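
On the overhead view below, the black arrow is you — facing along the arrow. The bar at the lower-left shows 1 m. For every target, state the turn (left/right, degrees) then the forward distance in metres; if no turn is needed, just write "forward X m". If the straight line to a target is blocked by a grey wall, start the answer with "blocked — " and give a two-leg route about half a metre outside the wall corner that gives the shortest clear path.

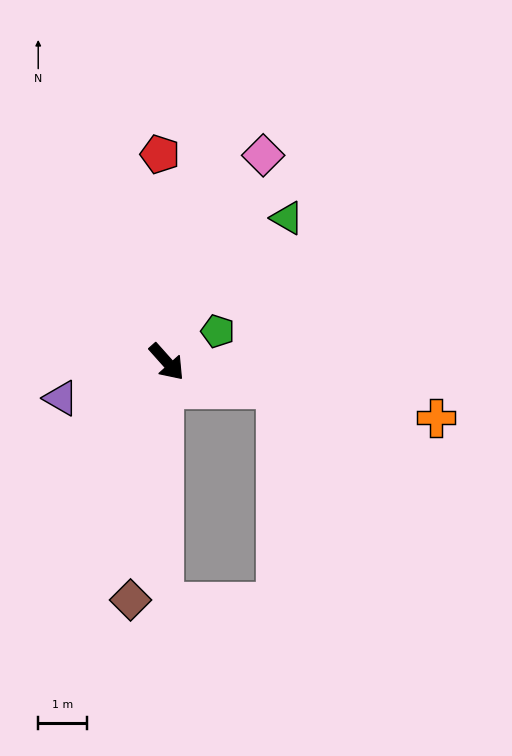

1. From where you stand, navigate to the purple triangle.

turn right 113°, forward 2.3 m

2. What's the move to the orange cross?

turn left 37°, forward 5.6 m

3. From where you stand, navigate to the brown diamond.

turn right 50°, forward 4.9 m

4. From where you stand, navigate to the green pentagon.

turn left 79°, forward 1.2 m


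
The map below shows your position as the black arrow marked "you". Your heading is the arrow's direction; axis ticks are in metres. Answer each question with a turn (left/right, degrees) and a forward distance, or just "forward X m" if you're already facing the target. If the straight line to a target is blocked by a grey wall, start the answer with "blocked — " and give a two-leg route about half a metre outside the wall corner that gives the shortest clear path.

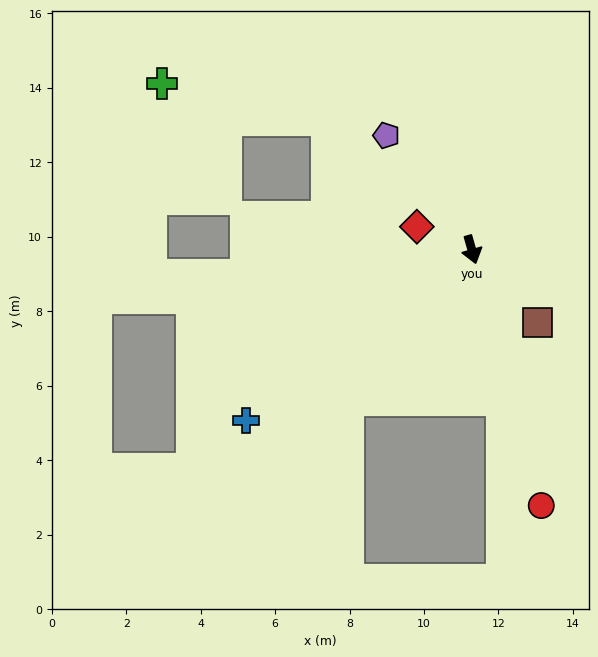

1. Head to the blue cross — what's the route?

turn right 69°, forward 7.6 m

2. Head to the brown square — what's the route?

turn left 26°, forward 2.6 m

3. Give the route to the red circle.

forward 7.1 m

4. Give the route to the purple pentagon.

turn right 159°, forward 3.8 m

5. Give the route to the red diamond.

turn right 129°, forward 1.6 m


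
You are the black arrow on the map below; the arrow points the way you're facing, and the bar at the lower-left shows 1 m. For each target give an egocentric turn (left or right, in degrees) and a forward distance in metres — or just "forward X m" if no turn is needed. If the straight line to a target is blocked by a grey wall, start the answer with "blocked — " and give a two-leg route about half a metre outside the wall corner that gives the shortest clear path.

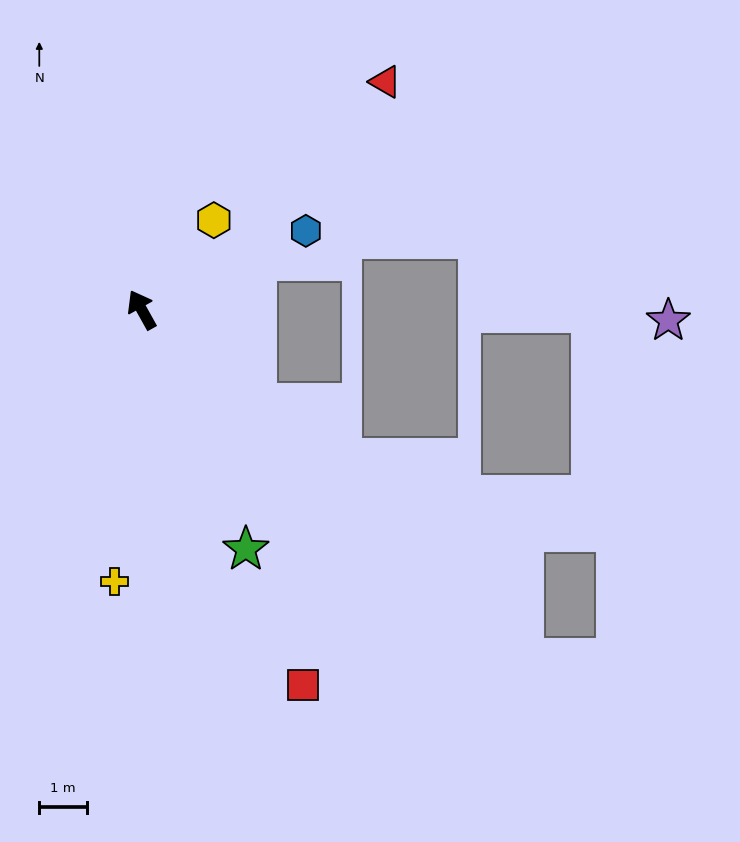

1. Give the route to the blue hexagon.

turn right 93°, forward 3.8 m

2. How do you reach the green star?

turn left 174°, forward 5.5 m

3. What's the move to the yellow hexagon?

turn right 68°, forward 2.4 m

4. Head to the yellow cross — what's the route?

turn left 145°, forward 5.7 m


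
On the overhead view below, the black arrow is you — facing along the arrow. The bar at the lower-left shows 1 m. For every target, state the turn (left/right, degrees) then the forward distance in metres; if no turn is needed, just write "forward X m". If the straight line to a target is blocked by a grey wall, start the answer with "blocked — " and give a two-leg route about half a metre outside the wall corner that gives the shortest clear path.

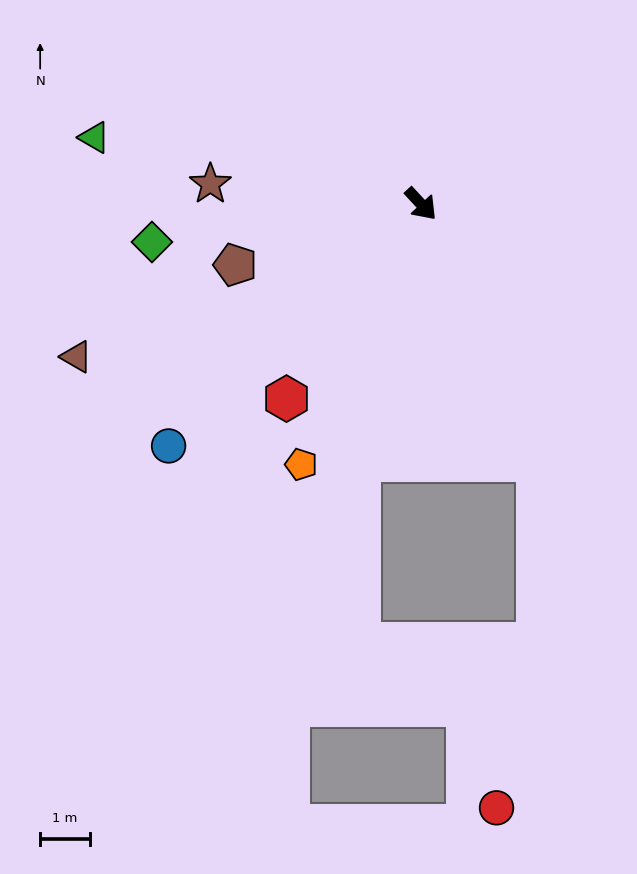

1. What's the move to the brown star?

turn right 138°, forward 4.3 m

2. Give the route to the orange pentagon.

turn right 67°, forward 5.8 m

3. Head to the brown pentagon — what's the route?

turn right 115°, forward 4.0 m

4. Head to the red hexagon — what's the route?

turn right 77°, forward 4.8 m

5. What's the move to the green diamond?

turn right 125°, forward 5.5 m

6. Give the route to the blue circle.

turn right 89°, forward 7.1 m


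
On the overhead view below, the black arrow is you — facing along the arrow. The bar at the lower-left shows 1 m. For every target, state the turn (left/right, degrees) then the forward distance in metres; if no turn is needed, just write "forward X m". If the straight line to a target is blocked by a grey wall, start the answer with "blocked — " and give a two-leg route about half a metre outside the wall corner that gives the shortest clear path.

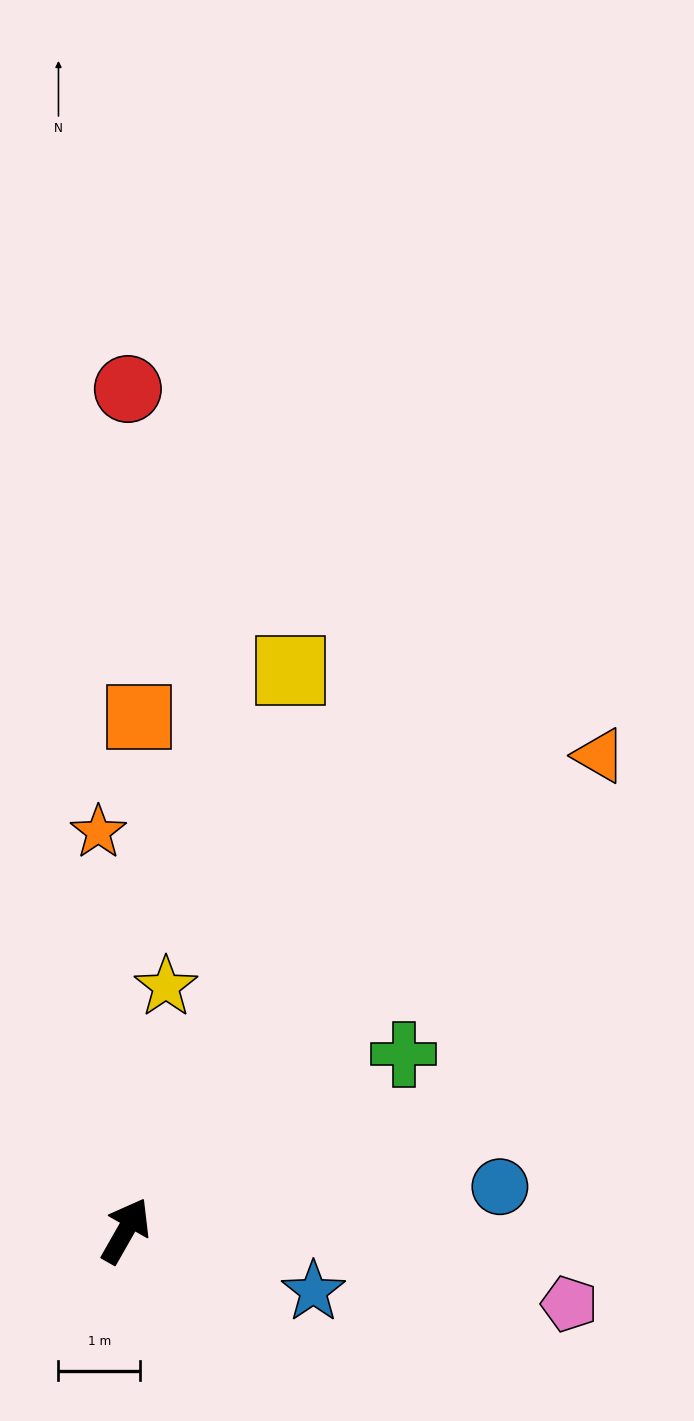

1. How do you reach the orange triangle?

turn right 15°, forward 8.2 m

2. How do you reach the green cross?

turn right 28°, forward 4.0 m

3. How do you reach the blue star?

turn right 78°, forward 2.4 m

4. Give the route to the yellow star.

turn left 20°, forward 3.0 m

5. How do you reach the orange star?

turn left 34°, forward 4.9 m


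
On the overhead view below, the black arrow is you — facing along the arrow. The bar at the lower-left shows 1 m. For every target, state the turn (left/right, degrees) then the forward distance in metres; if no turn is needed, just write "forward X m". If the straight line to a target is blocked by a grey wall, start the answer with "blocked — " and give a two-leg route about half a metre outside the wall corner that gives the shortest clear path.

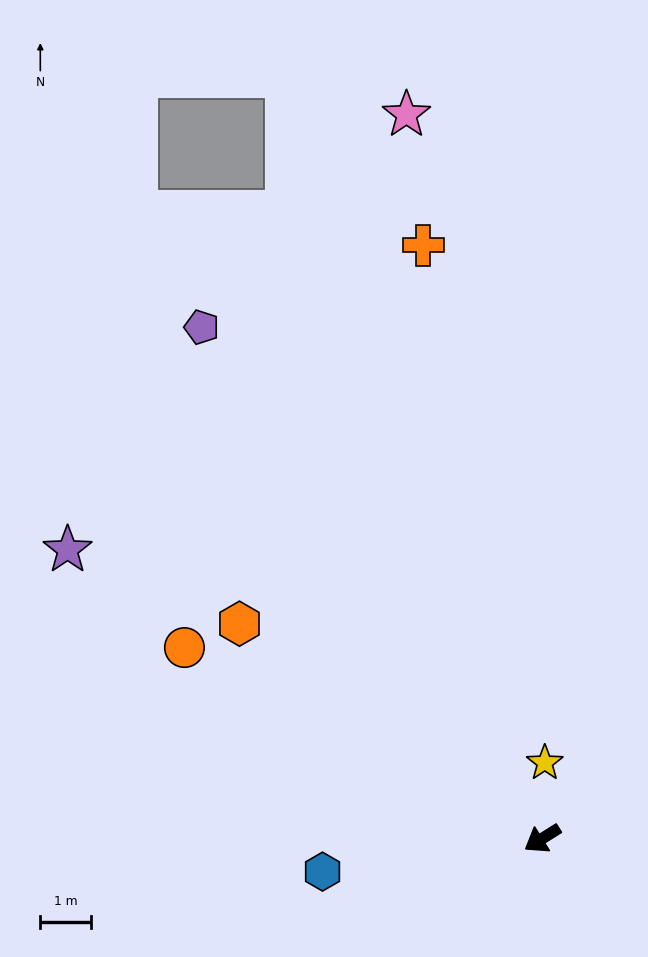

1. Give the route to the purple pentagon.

turn right 88°, forward 12.1 m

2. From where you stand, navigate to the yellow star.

turn right 124°, forward 1.5 m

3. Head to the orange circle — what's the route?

turn right 60°, forward 8.0 m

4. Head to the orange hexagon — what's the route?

turn right 67°, forward 7.3 m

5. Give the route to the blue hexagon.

turn right 24°, forward 4.4 m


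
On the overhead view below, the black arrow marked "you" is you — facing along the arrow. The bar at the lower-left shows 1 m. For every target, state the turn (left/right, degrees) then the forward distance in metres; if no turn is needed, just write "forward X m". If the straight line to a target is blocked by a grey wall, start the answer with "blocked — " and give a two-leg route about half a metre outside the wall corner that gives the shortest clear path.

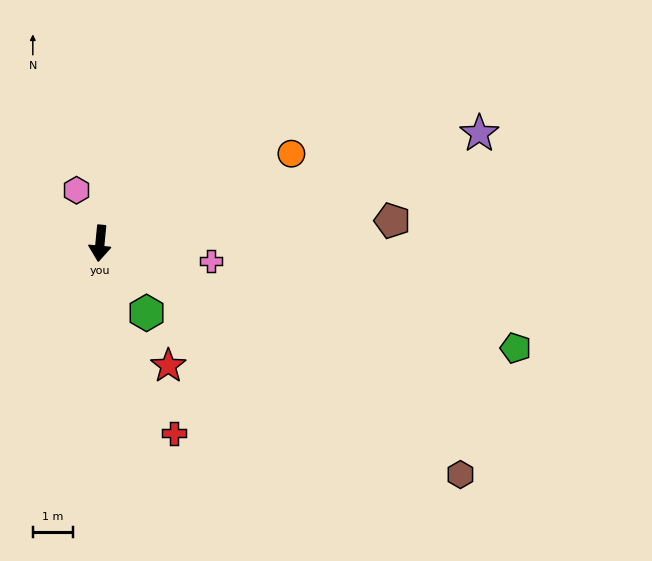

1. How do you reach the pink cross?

turn left 87°, forward 2.8 m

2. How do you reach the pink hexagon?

turn right 151°, forward 1.5 m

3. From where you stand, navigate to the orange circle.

turn left 121°, forward 5.3 m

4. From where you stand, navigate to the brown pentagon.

turn left 100°, forward 7.3 m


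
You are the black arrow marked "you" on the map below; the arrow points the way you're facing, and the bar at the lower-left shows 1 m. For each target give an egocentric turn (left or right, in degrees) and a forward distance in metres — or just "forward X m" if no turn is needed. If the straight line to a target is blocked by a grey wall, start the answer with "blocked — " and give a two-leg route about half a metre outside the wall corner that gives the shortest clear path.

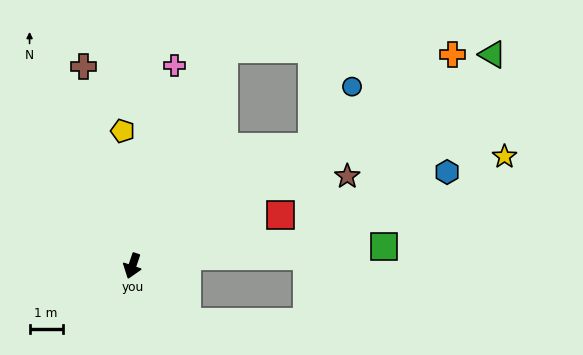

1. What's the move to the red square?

turn left 128°, forward 4.7 m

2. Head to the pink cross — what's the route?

turn right 173°, forward 6.2 m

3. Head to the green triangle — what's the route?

turn left 139°, forward 12.6 m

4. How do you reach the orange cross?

turn left 142°, forward 11.6 m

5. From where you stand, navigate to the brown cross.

turn right 148°, forward 6.2 m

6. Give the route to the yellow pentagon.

turn right 157°, forward 4.1 m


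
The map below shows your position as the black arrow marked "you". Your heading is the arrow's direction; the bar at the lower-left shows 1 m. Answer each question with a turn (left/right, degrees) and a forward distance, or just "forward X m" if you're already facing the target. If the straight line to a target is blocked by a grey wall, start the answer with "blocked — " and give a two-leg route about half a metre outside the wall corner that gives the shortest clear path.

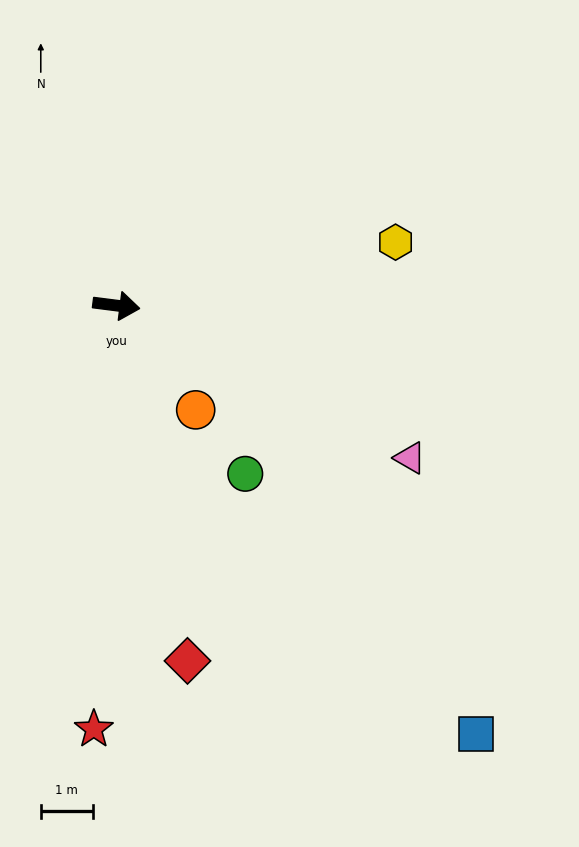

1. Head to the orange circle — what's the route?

turn right 46°, forward 2.5 m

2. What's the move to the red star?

turn right 86°, forward 8.1 m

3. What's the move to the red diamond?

turn right 71°, forward 7.0 m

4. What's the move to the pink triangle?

turn right 20°, forward 6.3 m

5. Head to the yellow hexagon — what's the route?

turn left 20°, forward 5.5 m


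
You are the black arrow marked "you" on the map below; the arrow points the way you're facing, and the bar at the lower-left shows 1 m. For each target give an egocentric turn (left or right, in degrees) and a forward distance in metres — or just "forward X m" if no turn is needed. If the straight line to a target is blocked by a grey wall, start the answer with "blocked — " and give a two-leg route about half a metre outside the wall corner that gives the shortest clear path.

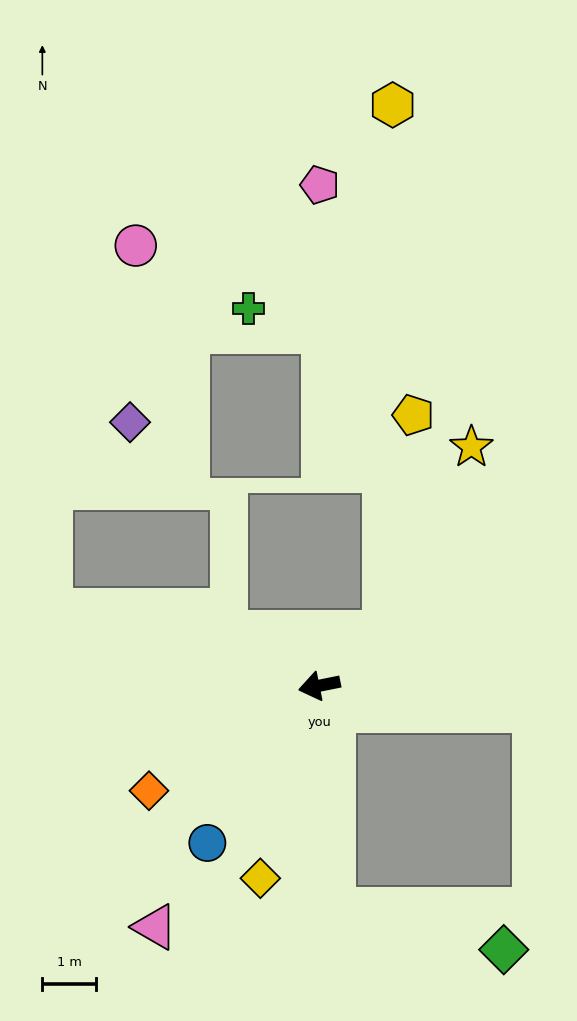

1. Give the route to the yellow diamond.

turn left 62°, forward 3.8 m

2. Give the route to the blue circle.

turn left 43°, forward 3.6 m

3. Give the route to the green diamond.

blocked — turn left 82°, forward 4.2 m, then turn left 74°, forward 3.3 m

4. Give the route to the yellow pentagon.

blocked — turn right 153°, forward 1.6 m, then turn left 44°, forward 4.1 m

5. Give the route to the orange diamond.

turn left 20°, forward 3.7 m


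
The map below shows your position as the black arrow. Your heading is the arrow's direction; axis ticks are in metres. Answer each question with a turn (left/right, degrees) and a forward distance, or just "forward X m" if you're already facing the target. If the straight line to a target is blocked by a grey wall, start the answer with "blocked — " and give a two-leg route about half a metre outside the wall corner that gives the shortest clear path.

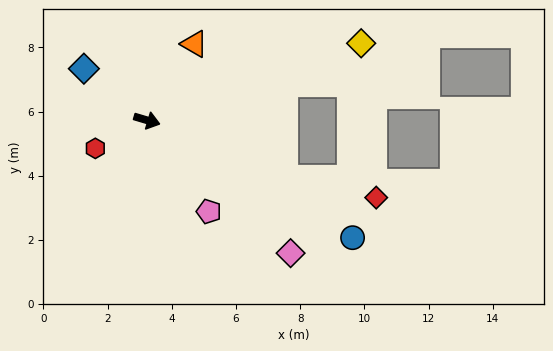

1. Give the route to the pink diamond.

turn right 26°, forward 6.1 m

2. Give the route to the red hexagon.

turn right 135°, forward 1.8 m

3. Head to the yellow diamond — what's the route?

turn left 36°, forward 7.1 m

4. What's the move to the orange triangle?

turn left 75°, forward 2.8 m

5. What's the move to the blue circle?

turn right 13°, forward 7.4 m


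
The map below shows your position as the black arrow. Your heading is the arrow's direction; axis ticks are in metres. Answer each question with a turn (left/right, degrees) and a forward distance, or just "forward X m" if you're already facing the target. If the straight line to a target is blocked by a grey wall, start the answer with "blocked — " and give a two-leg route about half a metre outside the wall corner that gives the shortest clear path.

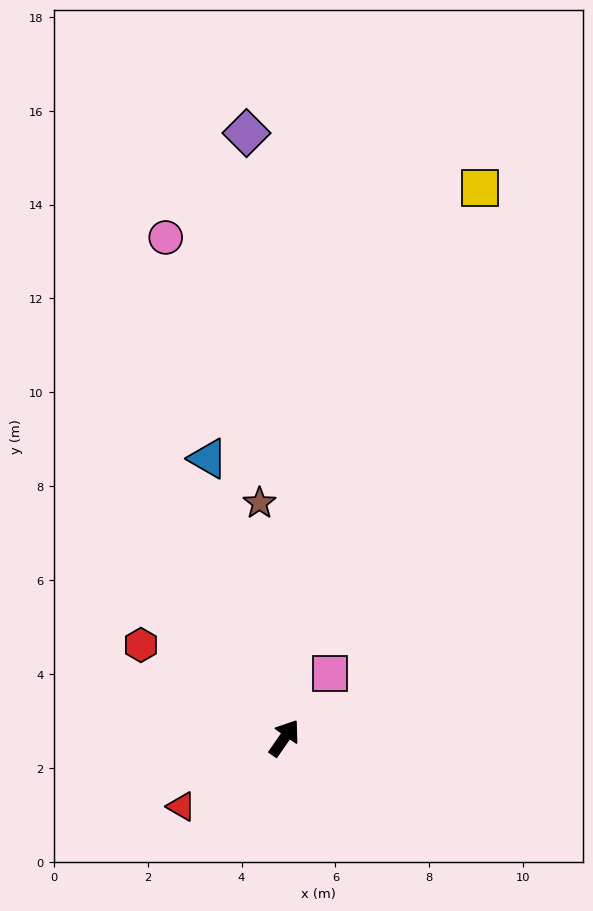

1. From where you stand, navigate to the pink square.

forward 1.7 m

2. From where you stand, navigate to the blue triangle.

turn left 50°, forward 6.2 m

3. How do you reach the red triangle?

turn left 158°, forward 2.6 m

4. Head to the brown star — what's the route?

turn left 41°, forward 5.0 m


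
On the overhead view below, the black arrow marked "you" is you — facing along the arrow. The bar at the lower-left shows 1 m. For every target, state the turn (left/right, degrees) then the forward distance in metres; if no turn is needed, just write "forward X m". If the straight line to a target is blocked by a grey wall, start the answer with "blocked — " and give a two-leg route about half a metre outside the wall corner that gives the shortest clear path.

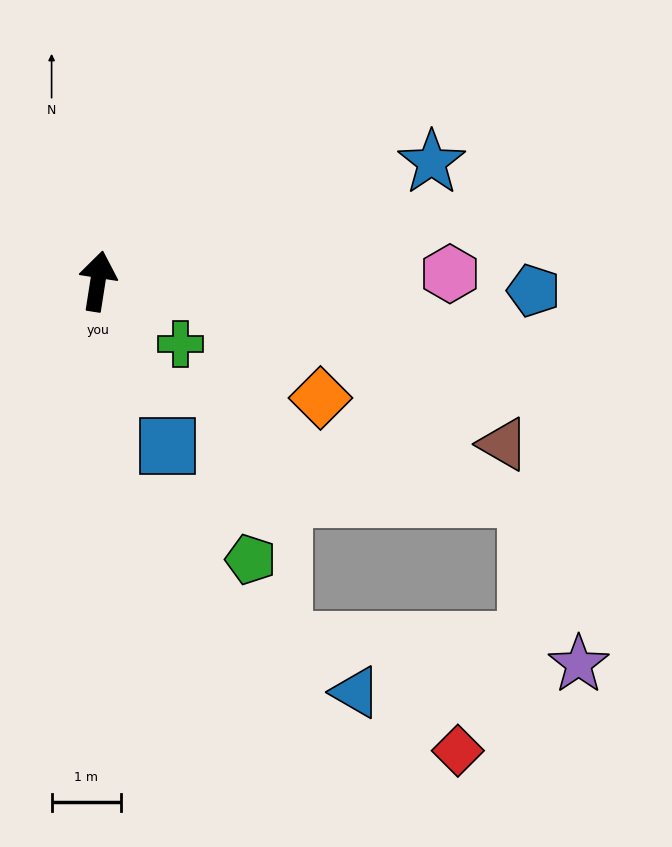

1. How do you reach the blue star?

turn right 61°, forward 5.1 m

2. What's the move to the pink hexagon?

turn right 80°, forward 5.1 m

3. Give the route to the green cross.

turn right 118°, forward 1.5 m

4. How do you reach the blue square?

turn right 148°, forward 2.6 m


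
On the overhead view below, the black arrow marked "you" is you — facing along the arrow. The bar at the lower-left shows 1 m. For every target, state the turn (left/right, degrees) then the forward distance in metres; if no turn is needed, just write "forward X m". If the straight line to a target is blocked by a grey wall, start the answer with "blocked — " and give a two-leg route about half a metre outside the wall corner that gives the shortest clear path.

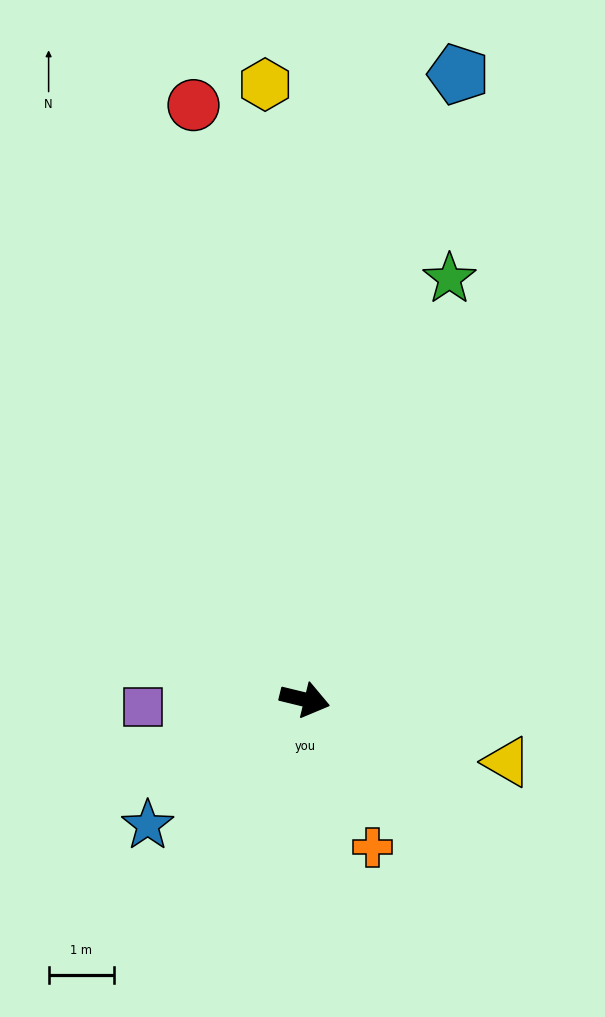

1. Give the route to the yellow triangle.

turn right 3°, forward 3.2 m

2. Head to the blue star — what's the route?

turn right 128°, forward 3.1 m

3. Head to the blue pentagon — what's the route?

turn left 90°, forward 9.8 m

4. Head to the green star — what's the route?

turn left 85°, forward 6.8 m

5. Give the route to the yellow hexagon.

turn left 107°, forward 9.4 m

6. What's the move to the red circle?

turn left 114°, forward 9.2 m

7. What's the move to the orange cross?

turn right 52°, forward 2.5 m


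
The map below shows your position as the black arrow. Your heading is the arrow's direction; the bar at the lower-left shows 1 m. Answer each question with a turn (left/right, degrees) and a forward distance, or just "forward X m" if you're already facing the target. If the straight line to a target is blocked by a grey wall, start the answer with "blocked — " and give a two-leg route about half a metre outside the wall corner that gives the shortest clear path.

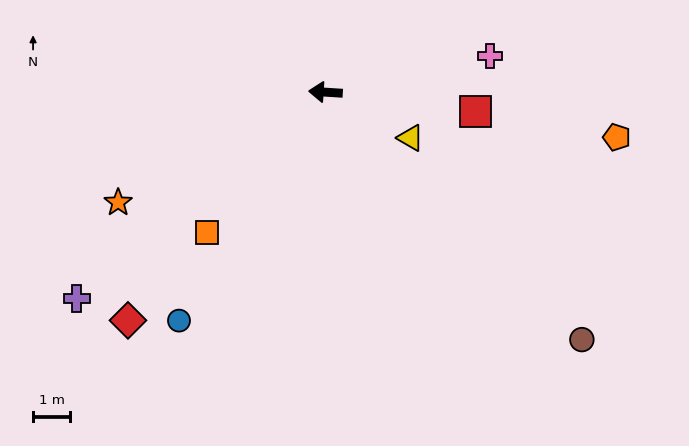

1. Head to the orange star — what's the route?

turn left 32°, forward 6.3 m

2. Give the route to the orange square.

turn left 53°, forward 4.9 m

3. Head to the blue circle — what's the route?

turn left 61°, forward 7.3 m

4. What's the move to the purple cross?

turn left 43°, forward 8.7 m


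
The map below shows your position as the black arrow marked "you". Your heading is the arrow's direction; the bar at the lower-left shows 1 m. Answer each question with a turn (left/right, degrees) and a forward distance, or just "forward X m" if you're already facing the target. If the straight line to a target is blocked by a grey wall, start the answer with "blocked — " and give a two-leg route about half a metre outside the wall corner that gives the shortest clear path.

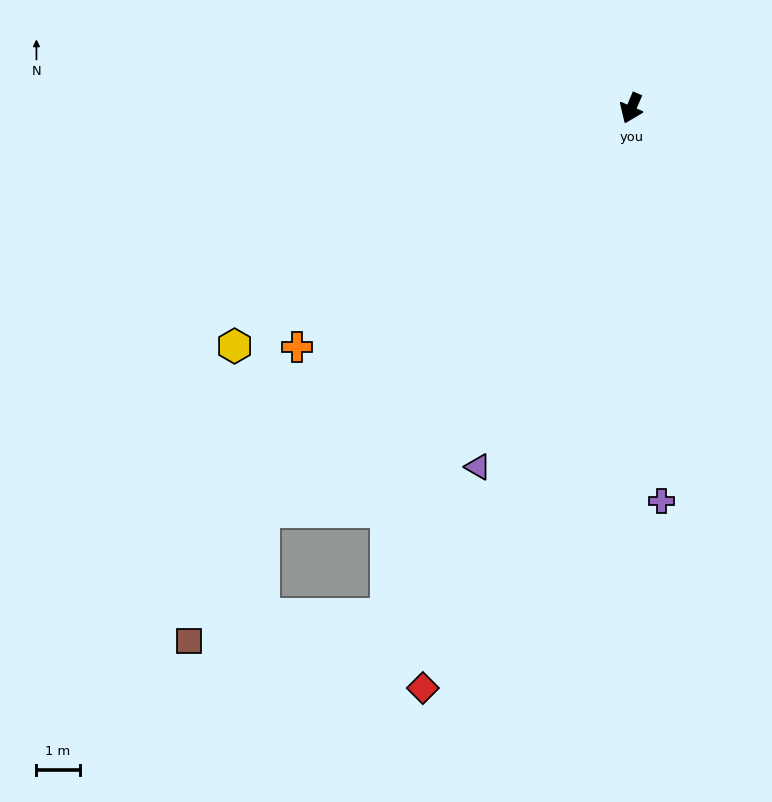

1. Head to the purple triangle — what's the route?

forward 9.0 m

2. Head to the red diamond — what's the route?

turn left 3°, forward 14.2 m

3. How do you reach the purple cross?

turn left 27°, forward 9.1 m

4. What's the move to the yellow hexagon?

turn right 36°, forward 10.7 m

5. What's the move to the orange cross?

turn right 31°, forward 9.5 m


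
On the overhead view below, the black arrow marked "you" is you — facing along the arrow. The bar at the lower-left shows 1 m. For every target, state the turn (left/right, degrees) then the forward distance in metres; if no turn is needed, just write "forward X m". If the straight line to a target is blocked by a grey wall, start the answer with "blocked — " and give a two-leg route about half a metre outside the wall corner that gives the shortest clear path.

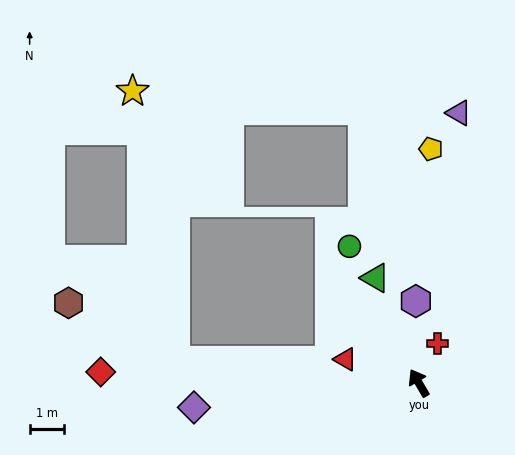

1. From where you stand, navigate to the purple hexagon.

turn right 28°, forward 2.4 m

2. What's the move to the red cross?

turn right 56°, forward 1.3 m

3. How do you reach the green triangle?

turn right 8°, forward 3.3 m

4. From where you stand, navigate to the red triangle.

turn left 42°, forward 2.3 m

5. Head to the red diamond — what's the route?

turn left 58°, forward 9.3 m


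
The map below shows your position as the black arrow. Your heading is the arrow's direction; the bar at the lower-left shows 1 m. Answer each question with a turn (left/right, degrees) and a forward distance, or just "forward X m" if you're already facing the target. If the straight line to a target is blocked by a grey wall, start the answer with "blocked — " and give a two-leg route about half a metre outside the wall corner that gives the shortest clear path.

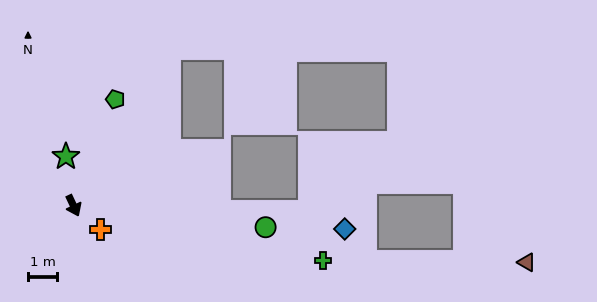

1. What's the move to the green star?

turn left 164°, forward 1.7 m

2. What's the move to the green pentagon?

turn left 133°, forward 4.0 m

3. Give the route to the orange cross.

turn left 24°, forward 1.2 m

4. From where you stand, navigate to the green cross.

turn left 52°, forward 8.8 m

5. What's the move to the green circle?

turn left 58°, forward 6.7 m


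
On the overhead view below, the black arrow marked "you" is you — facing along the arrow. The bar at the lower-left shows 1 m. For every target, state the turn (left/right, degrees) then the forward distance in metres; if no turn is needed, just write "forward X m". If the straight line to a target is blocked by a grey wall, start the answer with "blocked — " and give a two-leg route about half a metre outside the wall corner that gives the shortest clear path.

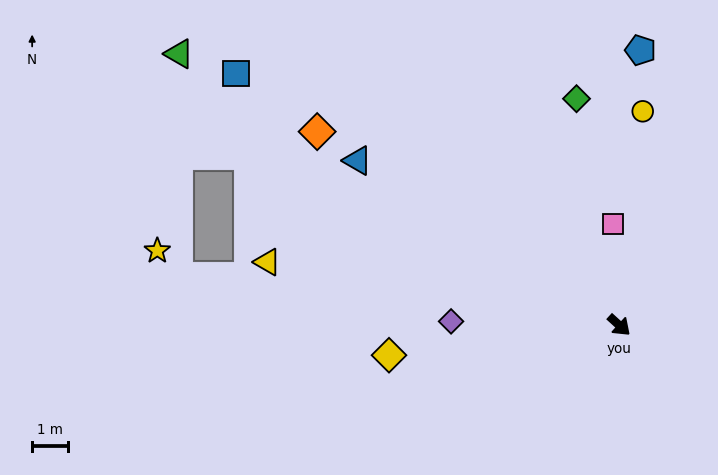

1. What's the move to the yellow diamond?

turn right 130°, forward 6.5 m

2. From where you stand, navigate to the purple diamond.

turn right 139°, forward 4.7 m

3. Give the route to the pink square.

turn left 136°, forward 2.8 m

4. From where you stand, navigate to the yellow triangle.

turn right 148°, forward 10.0 m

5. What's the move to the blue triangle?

turn right 170°, forward 8.7 m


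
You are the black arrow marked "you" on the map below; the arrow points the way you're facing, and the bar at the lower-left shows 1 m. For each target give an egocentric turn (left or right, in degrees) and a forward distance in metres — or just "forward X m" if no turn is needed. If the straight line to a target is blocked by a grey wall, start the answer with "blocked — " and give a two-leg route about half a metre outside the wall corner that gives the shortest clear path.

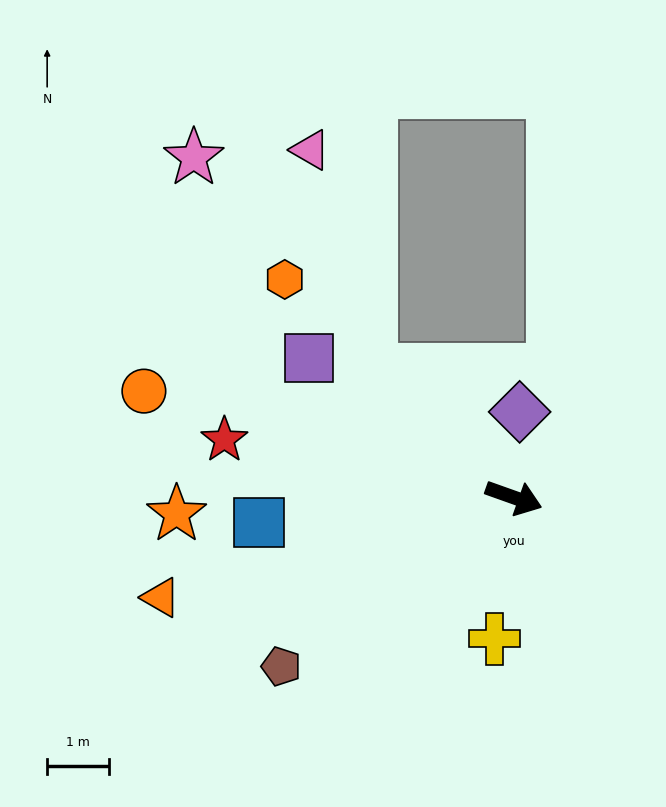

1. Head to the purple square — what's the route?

turn left 165°, forward 4.0 m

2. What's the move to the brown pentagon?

turn right 124°, forward 4.6 m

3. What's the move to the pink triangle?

blocked — turn left 158°, forward 3.1 m, then turn right 33°, forward 3.7 m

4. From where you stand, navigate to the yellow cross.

turn right 78°, forward 2.3 m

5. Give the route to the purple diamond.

turn left 106°, forward 1.4 m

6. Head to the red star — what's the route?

turn right 172°, forward 4.7 m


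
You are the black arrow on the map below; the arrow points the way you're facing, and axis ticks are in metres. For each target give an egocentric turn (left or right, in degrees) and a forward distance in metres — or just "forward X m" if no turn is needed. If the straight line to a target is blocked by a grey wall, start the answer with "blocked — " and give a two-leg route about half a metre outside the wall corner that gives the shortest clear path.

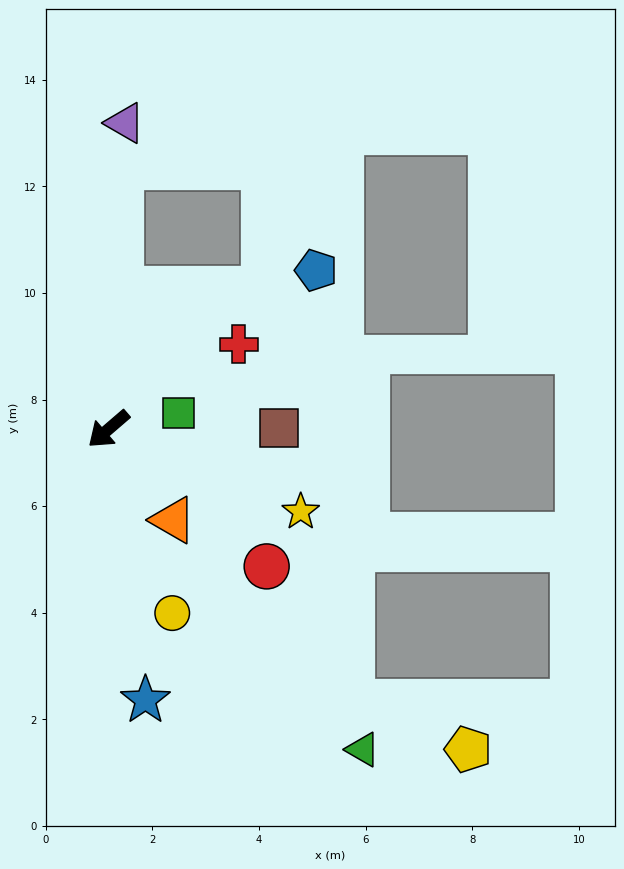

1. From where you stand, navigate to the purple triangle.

turn right 134°, forward 5.8 m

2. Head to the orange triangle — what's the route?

turn left 85°, forward 2.1 m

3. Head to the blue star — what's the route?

turn left 57°, forward 5.1 m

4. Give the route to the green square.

turn left 152°, forward 1.4 m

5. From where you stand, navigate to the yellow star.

turn left 116°, forward 3.9 m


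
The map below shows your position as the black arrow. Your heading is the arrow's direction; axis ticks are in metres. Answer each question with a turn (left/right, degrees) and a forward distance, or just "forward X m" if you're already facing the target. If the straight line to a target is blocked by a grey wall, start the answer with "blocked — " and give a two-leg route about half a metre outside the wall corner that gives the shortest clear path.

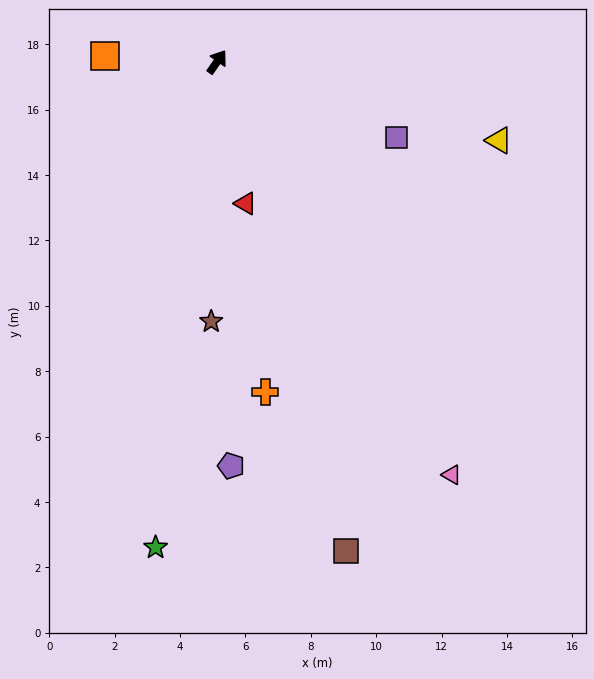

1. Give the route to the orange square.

turn left 122°, forward 3.4 m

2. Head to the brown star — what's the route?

turn right 146°, forward 7.9 m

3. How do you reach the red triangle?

turn right 134°, forward 4.4 m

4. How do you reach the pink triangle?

turn right 116°, forward 14.5 m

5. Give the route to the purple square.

turn right 78°, forward 6.0 m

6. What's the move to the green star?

turn right 152°, forward 15.0 m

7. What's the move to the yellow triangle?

turn right 71°, forward 9.0 m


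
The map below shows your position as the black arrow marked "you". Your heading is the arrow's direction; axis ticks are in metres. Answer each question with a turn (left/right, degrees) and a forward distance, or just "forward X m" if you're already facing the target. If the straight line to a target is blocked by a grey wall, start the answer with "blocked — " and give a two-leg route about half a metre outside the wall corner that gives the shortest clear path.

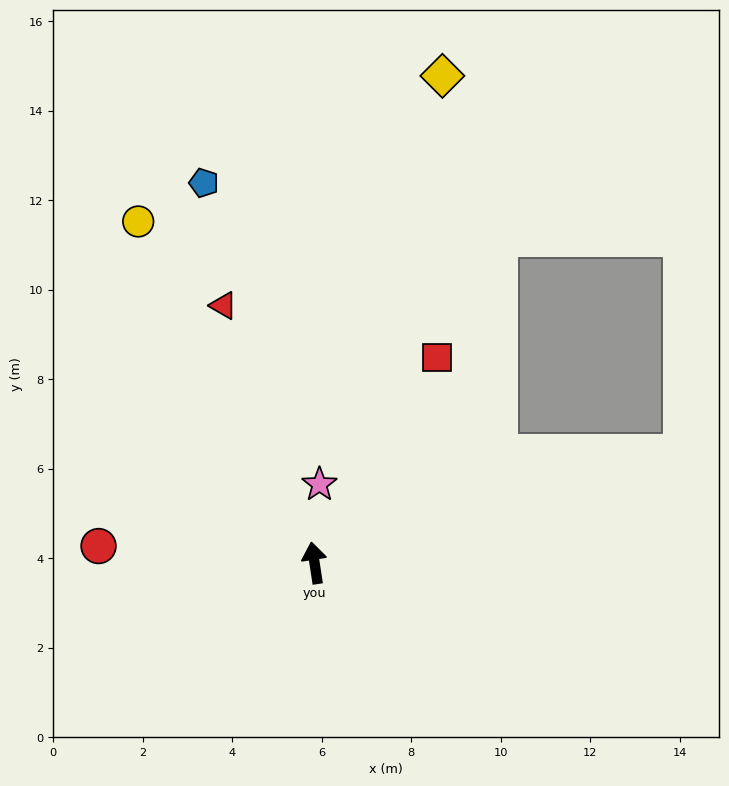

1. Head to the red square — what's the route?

turn right 39°, forward 5.3 m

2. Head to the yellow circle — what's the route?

turn left 19°, forward 8.6 m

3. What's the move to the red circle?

turn left 77°, forward 4.8 m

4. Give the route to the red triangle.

turn left 11°, forward 6.1 m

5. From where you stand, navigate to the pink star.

turn right 12°, forward 1.8 m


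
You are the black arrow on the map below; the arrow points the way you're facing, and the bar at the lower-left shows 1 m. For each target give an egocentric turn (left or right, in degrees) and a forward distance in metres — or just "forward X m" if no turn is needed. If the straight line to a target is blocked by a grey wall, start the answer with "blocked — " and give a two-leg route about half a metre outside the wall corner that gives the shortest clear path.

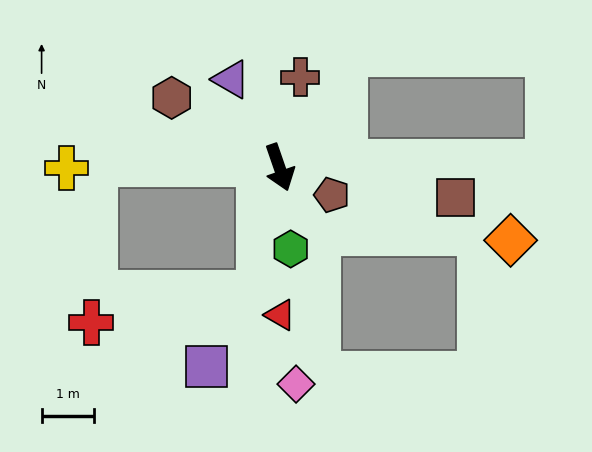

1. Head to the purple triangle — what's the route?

turn right 170°, forward 1.9 m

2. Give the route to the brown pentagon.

turn left 43°, forward 1.1 m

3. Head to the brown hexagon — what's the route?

turn right 142°, forward 2.4 m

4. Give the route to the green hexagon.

turn right 11°, forward 1.6 m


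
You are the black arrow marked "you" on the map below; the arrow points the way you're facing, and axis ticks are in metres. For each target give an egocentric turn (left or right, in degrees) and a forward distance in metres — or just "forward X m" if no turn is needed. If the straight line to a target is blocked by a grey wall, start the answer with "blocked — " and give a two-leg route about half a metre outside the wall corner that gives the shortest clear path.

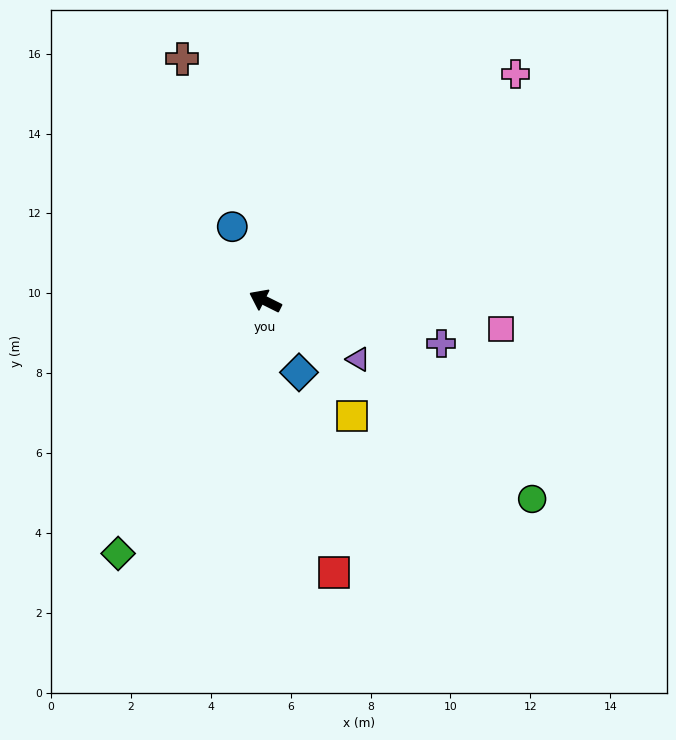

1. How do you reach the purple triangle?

turn left 174°, forward 2.8 m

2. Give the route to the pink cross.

turn right 111°, forward 8.5 m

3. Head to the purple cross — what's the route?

turn right 167°, forward 4.5 m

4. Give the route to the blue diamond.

turn left 142°, forward 2.0 m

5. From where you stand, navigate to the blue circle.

turn right 40°, forward 2.0 m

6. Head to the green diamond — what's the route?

turn left 86°, forward 7.3 m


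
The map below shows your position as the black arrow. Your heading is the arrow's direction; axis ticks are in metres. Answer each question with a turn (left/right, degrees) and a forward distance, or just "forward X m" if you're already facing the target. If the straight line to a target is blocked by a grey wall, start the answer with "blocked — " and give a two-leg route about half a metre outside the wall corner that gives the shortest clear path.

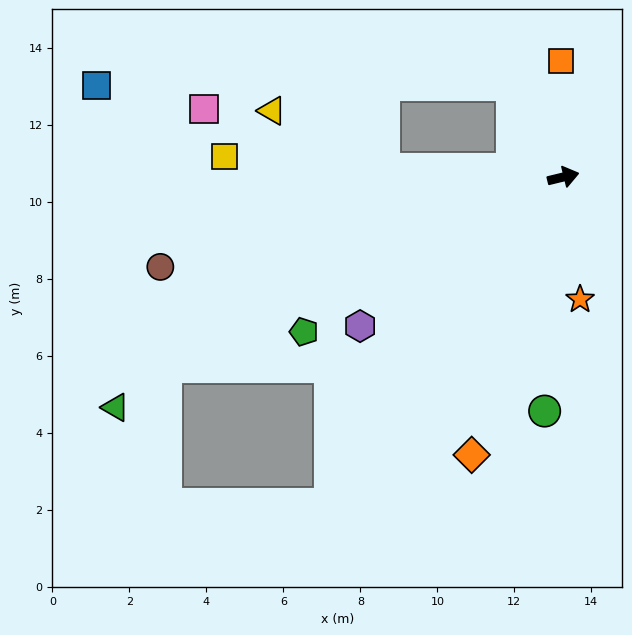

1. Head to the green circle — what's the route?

turn right 108°, forward 6.1 m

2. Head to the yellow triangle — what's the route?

blocked — turn left 164°, forward 4.7 m, then turn right 25°, forward 3.3 m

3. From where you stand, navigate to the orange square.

turn left 77°, forward 3.0 m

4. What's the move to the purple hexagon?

turn right 157°, forward 6.5 m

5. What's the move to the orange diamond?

turn right 122°, forward 7.6 m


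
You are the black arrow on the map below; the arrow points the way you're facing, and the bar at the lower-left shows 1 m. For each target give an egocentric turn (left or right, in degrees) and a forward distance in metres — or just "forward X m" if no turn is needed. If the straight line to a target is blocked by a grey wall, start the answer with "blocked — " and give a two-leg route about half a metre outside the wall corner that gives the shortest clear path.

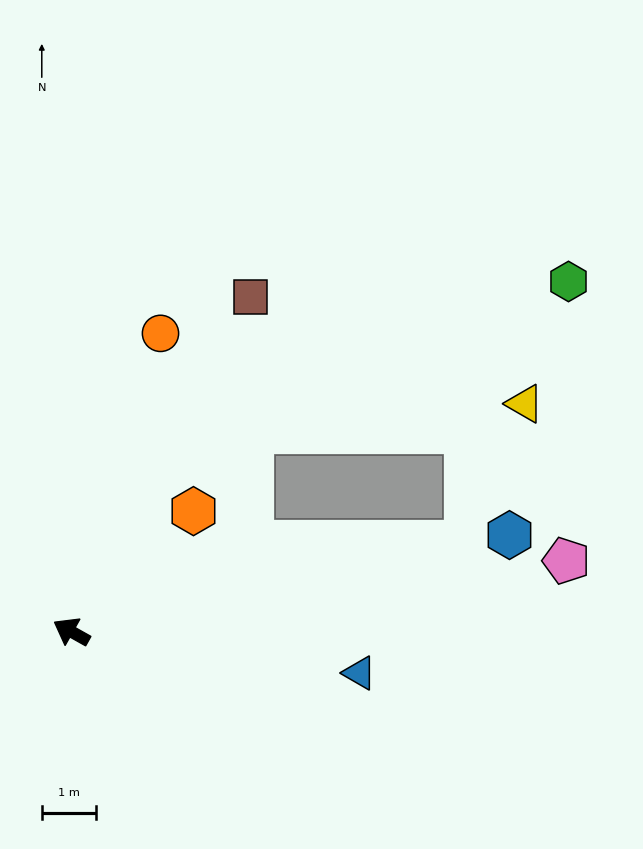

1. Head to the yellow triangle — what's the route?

blocked — turn right 138°, forward 7.4 m, then turn left 55°, forward 2.8 m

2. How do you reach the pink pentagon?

turn right 143°, forward 9.2 m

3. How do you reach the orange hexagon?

turn right 106°, forward 3.1 m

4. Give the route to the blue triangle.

turn right 159°, forward 5.3 m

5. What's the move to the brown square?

turn right 89°, forward 7.0 m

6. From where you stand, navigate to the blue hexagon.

turn right 138°, forward 8.2 m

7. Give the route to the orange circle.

turn right 77°, forward 5.7 m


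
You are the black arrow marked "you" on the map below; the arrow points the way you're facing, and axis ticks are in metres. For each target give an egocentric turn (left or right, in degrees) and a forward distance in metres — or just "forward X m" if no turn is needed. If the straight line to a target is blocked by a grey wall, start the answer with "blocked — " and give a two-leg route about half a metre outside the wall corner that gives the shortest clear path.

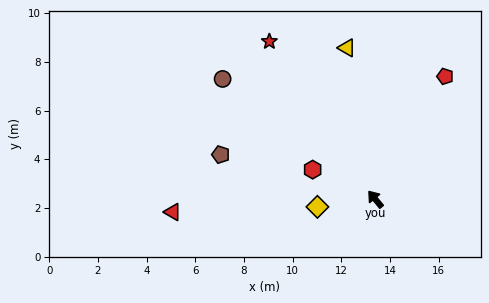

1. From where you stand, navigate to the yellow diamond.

turn left 58°, forward 2.4 m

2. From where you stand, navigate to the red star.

turn right 6°, forward 7.8 m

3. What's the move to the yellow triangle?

turn right 29°, forward 6.3 m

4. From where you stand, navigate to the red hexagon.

turn left 25°, forward 2.8 m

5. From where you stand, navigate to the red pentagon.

turn right 69°, forward 5.8 m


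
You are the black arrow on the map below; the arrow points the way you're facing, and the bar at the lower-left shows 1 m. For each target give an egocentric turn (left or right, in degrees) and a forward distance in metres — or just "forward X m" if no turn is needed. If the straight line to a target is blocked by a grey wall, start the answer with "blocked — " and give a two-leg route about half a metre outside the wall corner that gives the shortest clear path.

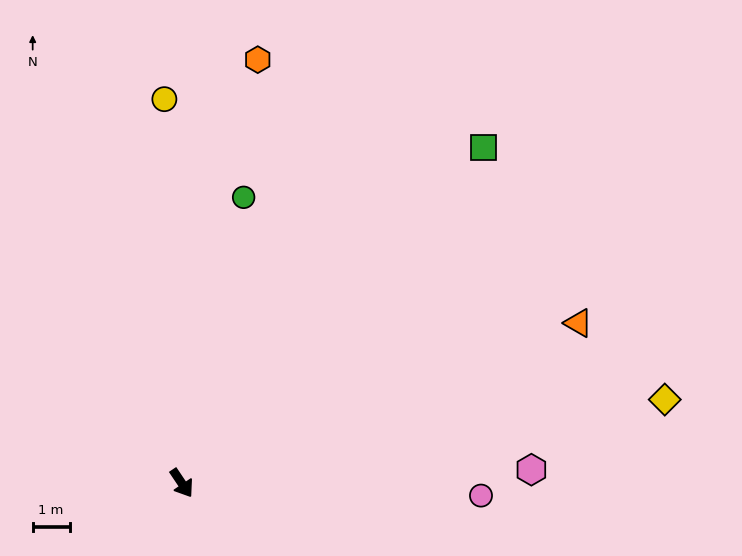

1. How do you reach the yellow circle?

turn left 149°, forward 10.4 m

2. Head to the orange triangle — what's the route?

turn left 78°, forward 11.6 m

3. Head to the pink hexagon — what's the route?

turn left 58°, forward 9.5 m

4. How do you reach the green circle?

turn left 134°, forward 7.9 m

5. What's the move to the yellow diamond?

turn left 66°, forward 13.2 m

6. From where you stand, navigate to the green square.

turn left 104°, forward 12.2 m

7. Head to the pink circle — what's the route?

turn left 54°, forward 8.1 m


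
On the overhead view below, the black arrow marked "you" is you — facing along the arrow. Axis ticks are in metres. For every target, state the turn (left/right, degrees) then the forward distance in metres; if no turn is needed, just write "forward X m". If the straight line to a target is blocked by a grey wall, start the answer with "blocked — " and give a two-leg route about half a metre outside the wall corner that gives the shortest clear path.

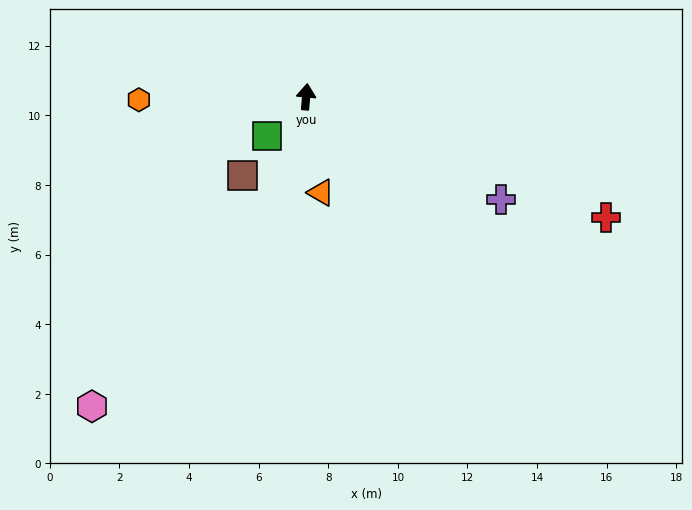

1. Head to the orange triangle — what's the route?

turn right 166°, forward 2.8 m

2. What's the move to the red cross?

turn right 107°, forward 9.3 m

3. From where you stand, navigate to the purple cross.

turn right 113°, forward 6.3 m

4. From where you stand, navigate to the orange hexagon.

turn left 96°, forward 4.8 m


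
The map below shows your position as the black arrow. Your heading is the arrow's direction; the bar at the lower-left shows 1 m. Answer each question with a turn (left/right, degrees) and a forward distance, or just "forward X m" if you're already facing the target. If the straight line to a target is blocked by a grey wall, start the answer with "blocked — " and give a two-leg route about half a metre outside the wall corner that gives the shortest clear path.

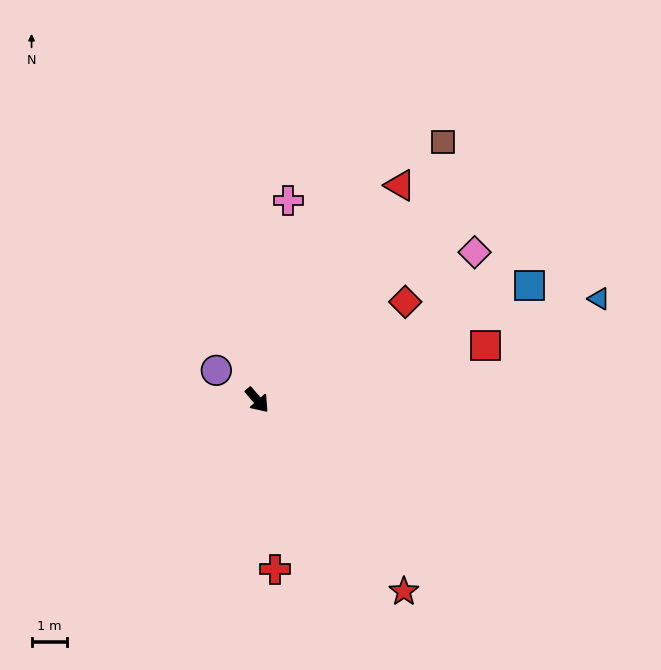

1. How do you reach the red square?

turn left 63°, forward 6.6 m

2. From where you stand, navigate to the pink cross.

turn left 130°, forward 5.7 m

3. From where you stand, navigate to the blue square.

turn left 72°, forward 8.3 m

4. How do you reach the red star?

turn right 3°, forward 6.8 m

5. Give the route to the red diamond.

turn left 83°, forward 5.0 m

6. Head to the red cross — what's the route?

turn right 35°, forward 4.8 m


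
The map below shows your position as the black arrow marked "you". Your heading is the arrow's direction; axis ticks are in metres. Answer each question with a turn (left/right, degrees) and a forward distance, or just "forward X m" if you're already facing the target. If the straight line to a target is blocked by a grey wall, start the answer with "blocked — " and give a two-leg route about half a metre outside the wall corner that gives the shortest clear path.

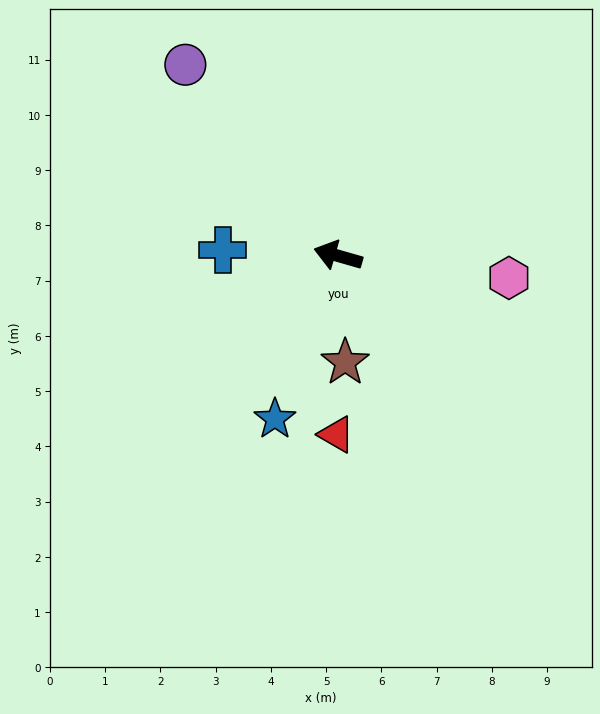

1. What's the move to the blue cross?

turn left 13°, forward 2.1 m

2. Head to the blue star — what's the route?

turn left 85°, forward 3.2 m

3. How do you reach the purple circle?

turn right 35°, forward 4.4 m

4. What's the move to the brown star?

turn left 110°, forward 1.9 m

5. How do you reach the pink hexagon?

turn right 171°, forward 3.1 m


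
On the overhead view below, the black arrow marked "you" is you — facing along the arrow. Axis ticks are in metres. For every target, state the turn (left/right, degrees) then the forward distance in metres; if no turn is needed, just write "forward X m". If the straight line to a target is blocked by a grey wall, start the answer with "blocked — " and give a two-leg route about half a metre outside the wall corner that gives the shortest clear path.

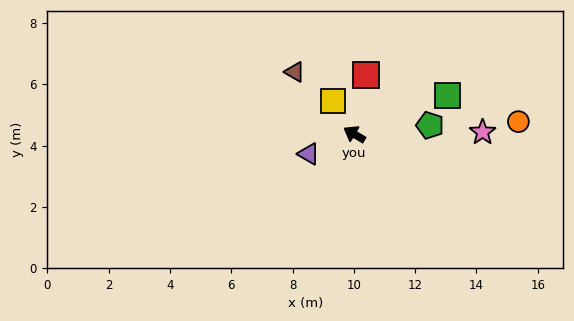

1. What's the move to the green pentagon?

turn right 143°, forward 2.5 m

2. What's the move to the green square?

turn right 127°, forward 3.3 m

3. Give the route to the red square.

turn right 70°, forward 2.0 m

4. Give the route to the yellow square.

turn right 26°, forward 1.3 m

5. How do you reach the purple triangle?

turn left 54°, forward 1.6 m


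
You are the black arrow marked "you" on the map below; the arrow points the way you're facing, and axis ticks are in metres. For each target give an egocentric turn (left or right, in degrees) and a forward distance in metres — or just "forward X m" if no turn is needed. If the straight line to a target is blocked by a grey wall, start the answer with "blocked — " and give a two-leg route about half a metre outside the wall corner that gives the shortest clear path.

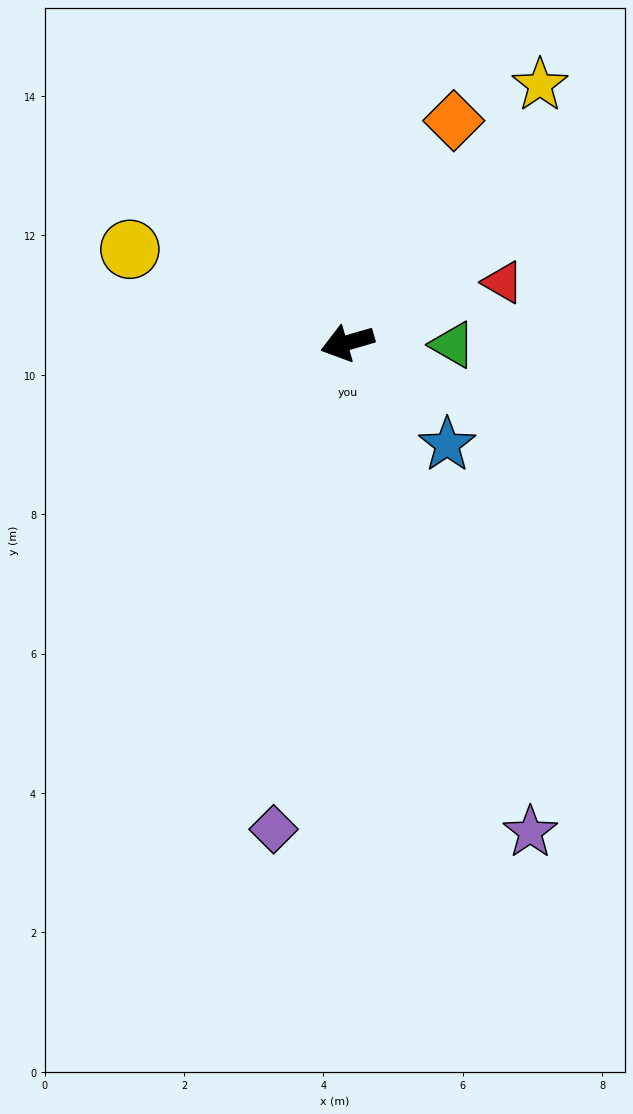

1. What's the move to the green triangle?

turn left 163°, forward 1.5 m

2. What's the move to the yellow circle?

turn right 39°, forward 3.4 m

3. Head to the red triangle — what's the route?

turn right 175°, forward 2.4 m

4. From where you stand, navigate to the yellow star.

turn right 143°, forward 4.6 m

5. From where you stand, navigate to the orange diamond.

turn right 132°, forward 3.5 m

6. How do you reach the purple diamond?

turn left 65°, forward 7.1 m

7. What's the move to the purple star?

turn left 94°, forward 7.5 m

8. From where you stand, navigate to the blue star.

turn left 118°, forward 2.0 m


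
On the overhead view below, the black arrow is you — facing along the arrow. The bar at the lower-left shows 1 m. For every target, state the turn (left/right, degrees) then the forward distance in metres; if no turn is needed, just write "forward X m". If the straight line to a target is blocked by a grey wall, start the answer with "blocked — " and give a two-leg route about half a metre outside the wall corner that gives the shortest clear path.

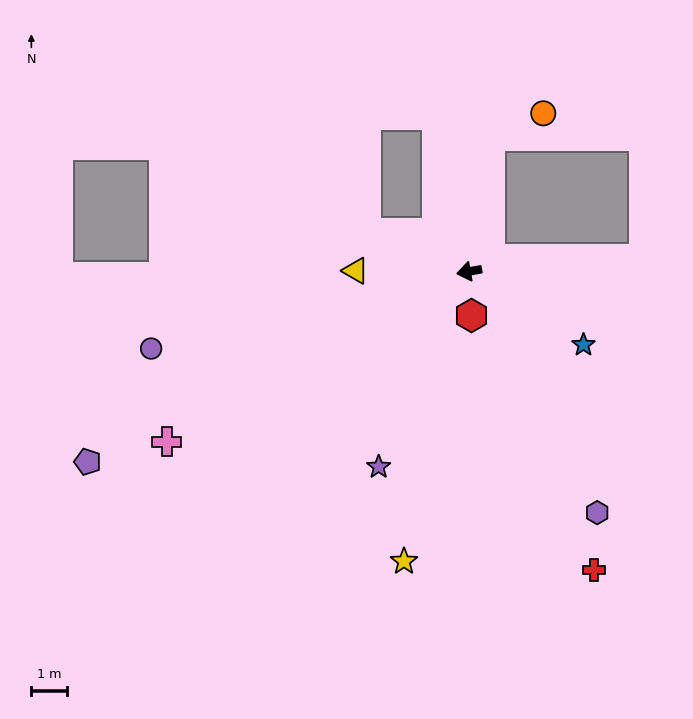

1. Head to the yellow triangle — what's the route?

turn right 11°, forward 3.2 m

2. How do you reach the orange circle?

blocked — turn right 109°, forward 3.9 m, then turn right 58°, forward 1.6 m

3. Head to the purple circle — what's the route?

turn left 3°, forward 9.3 m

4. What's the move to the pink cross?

turn left 19°, forward 9.8 m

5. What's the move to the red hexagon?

turn left 83°, forward 1.2 m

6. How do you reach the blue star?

turn left 137°, forward 3.8 m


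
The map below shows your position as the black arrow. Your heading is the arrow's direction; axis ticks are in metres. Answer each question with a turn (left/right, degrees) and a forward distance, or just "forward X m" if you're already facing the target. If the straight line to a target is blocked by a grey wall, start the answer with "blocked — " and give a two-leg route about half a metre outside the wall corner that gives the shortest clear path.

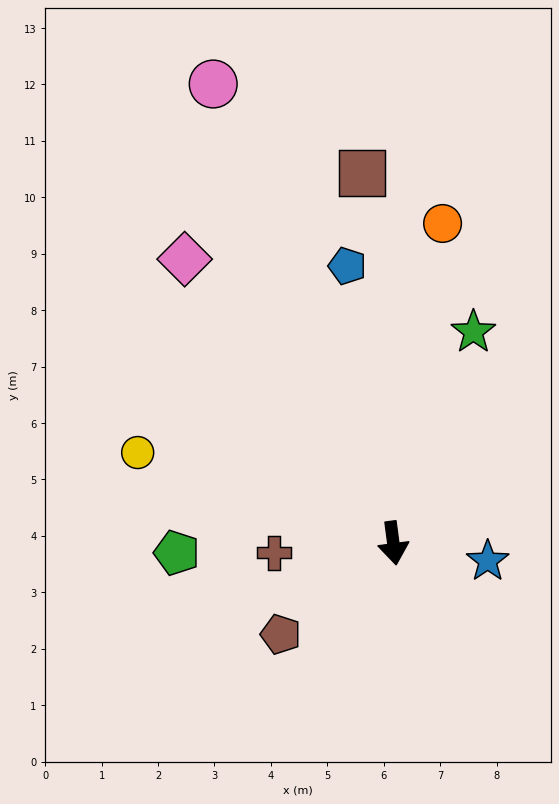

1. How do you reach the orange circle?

turn left 164°, forward 5.7 m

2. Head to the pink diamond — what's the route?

turn right 151°, forward 6.2 m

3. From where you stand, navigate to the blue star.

turn left 72°, forward 1.7 m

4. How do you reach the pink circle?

turn right 166°, forward 8.7 m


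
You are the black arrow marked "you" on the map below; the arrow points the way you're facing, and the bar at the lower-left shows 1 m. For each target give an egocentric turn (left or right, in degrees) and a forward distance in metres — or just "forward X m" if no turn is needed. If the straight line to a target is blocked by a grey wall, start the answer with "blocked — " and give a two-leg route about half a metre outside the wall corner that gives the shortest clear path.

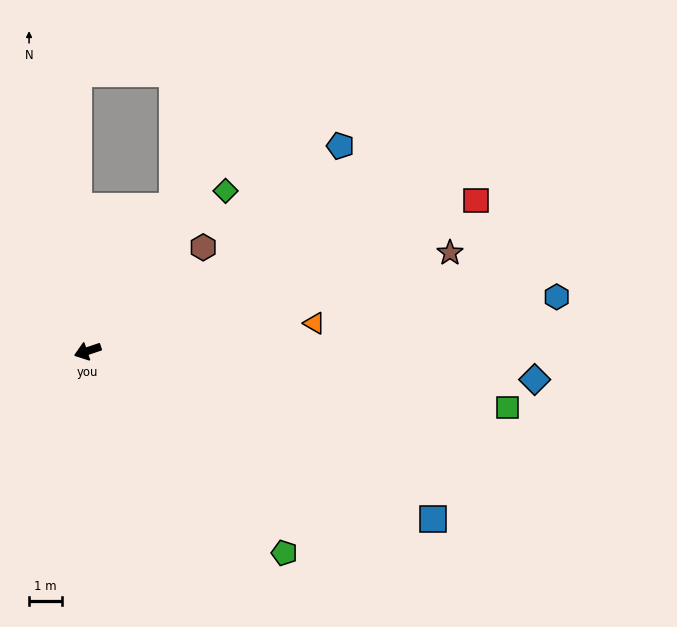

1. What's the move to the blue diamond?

turn left 158°, forward 13.6 m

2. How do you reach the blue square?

turn left 135°, forward 11.6 m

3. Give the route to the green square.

turn left 154°, forward 12.8 m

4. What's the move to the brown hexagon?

turn right 157°, forward 4.7 m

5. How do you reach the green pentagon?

turn left 116°, forward 8.5 m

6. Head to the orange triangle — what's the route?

turn left 168°, forward 6.9 m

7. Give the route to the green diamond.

turn right 149°, forward 6.4 m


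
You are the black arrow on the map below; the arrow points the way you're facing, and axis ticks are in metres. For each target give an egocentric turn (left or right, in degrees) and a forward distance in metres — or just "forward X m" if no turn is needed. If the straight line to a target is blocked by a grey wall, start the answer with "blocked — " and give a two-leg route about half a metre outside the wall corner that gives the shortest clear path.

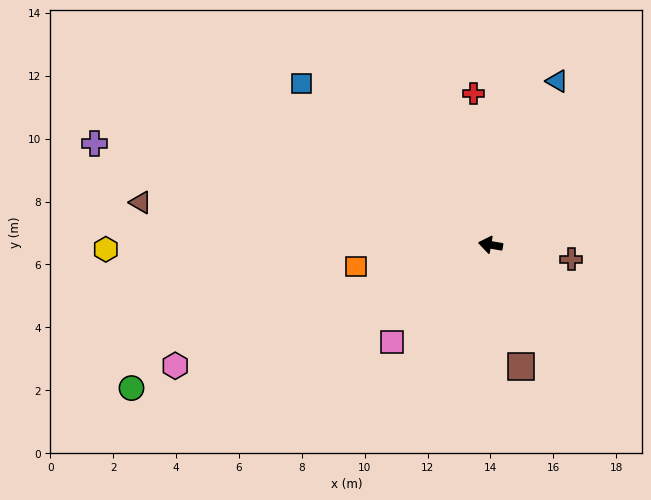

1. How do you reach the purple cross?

turn right 5°, forward 13.0 m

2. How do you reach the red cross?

turn right 74°, forward 4.8 m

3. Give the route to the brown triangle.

turn left 3°, forward 11.2 m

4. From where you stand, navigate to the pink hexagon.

turn left 31°, forward 10.7 m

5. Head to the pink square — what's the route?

turn left 55°, forward 4.4 m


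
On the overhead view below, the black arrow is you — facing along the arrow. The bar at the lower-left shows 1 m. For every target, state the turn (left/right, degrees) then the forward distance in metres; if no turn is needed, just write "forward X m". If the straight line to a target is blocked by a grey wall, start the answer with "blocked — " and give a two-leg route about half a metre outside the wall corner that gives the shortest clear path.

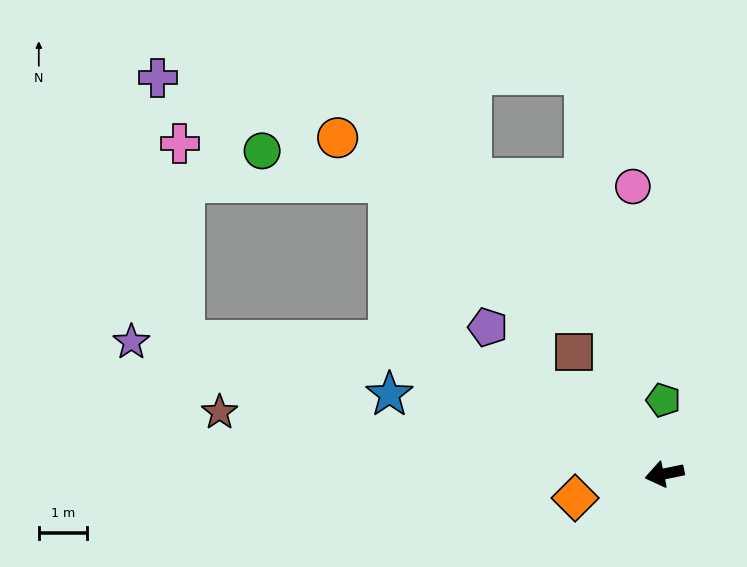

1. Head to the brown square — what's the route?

turn right 65°, forward 3.2 m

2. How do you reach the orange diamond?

turn left 3°, forward 1.9 m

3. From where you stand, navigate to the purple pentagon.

turn right 51°, forward 4.8 m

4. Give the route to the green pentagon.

turn right 101°, forward 1.5 m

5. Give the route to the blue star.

turn right 28°, forward 6.0 m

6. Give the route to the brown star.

turn right 20°, forward 9.4 m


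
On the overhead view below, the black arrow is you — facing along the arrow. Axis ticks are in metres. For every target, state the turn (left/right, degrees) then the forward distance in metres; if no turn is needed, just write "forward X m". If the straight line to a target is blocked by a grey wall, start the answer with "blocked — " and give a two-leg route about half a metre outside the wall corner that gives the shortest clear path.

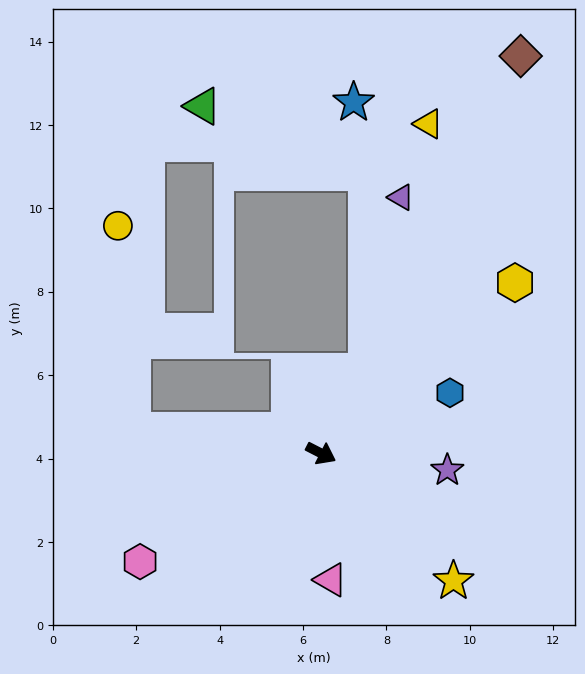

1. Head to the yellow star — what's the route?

turn right 17°, forward 4.4 m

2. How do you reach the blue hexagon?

turn left 52°, forward 3.4 m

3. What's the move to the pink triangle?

turn right 59°, forward 3.0 m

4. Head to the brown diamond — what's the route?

turn left 90°, forward 10.7 m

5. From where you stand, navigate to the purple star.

turn left 20°, forward 3.1 m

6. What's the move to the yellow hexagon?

turn left 68°, forward 6.2 m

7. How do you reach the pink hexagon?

turn right 122°, forward 5.1 m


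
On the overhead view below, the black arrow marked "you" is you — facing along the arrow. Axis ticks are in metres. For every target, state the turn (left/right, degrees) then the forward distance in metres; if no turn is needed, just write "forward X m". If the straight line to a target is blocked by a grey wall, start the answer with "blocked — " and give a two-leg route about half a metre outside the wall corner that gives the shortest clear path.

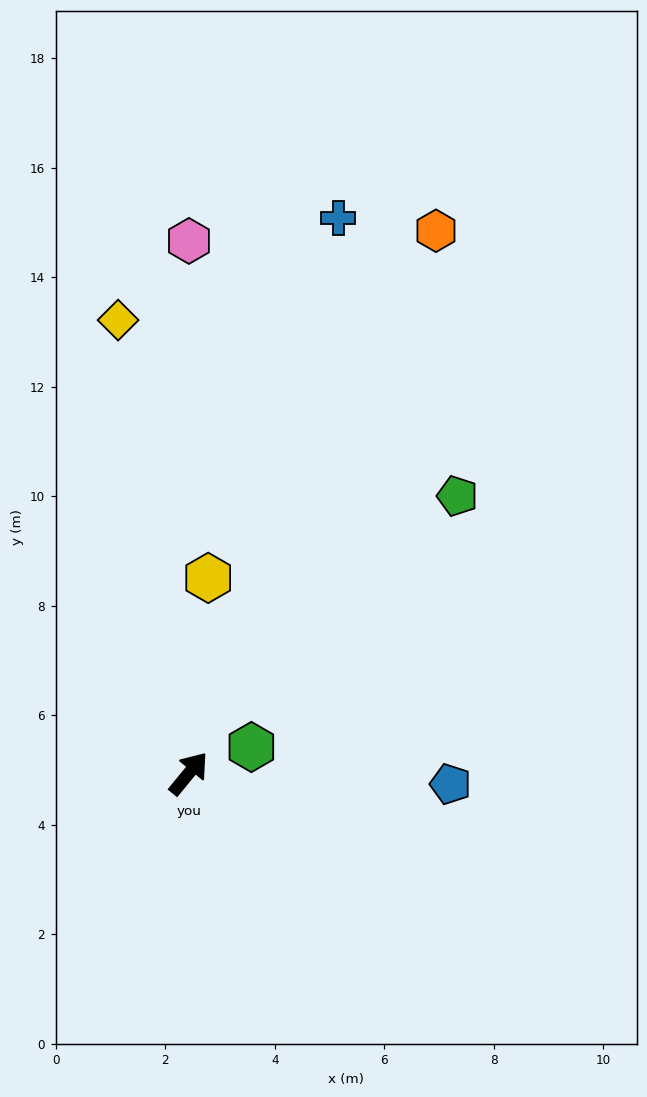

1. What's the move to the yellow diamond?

turn left 48°, forward 8.4 m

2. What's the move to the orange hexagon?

turn left 15°, forward 10.9 m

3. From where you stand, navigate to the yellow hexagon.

turn left 34°, forward 3.6 m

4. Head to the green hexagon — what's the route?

turn right 28°, forward 1.2 m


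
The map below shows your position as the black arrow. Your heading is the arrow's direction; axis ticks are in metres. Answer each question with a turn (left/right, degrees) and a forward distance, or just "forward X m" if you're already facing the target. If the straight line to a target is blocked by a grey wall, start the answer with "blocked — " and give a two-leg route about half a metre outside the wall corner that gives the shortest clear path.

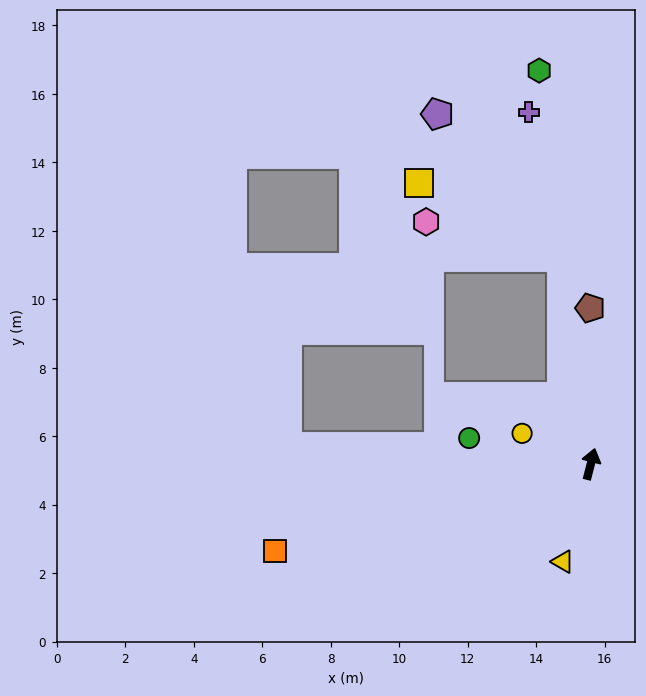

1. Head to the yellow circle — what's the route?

turn left 80°, forward 2.2 m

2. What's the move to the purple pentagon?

blocked — turn left 23°, forward 6.1 m, then turn left 32°, forward 5.5 m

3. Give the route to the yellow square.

blocked — turn left 23°, forward 6.1 m, then turn left 54°, forward 4.7 m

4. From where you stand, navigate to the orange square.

turn left 120°, forward 9.6 m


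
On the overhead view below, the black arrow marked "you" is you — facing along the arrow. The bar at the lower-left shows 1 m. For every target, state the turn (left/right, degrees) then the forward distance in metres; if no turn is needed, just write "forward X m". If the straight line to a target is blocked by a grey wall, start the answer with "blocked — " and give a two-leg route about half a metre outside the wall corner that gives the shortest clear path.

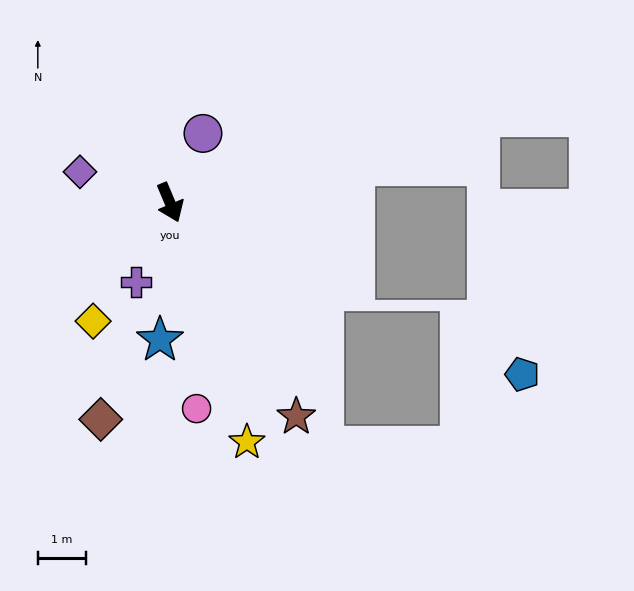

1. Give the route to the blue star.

turn right 27°, forward 2.9 m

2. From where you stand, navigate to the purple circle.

turn left 132°, forward 1.6 m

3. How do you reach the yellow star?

turn right 5°, forward 5.2 m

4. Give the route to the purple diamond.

turn right 132°, forward 2.0 m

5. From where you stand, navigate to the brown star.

turn left 8°, forward 5.2 m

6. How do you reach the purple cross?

turn right 46°, forward 1.8 m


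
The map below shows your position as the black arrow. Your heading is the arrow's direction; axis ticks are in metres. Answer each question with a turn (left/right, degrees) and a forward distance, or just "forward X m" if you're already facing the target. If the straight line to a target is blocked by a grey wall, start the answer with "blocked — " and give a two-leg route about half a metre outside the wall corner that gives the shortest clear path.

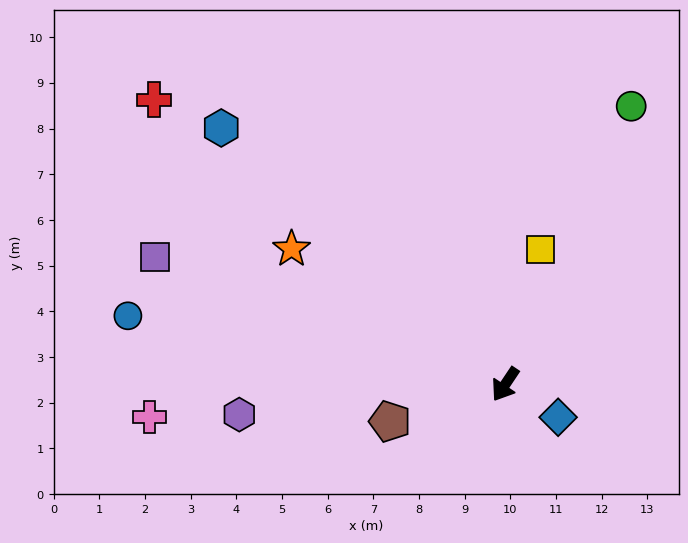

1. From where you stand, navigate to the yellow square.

turn right 161°, forward 3.1 m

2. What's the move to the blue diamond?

turn left 92°, forward 1.4 m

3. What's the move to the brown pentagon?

turn right 38°, forward 2.6 m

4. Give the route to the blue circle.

turn right 67°, forward 8.4 m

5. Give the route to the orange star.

turn right 89°, forward 5.5 m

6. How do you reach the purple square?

turn right 76°, forward 8.2 m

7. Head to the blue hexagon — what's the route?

turn right 98°, forward 8.4 m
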